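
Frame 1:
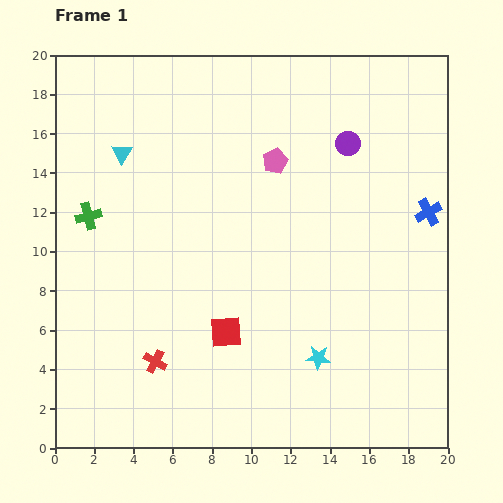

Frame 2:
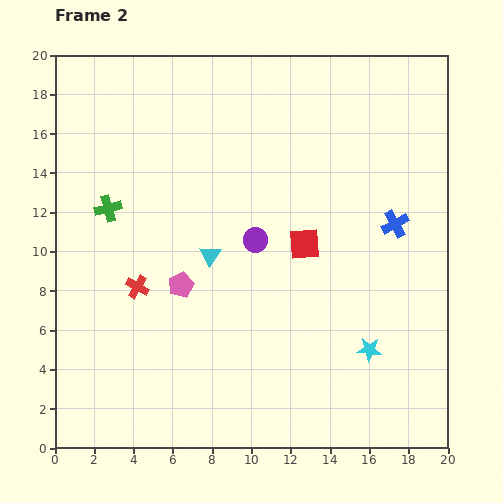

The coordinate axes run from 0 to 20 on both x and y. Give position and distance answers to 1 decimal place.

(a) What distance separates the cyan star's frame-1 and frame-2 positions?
2.6

The cyan star moved from (13.4, 4.6) to (16.0, 5.0), a distance of √(2.6² + 0.4²) ≈ 2.6.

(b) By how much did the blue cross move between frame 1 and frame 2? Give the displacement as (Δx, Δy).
(-1.7, -0.6)

The blue cross was at (19.0, 12.0) in frame 1 and (17.3, 11.4) in frame 2.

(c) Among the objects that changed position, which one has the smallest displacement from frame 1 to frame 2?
the green cross

(moved 1.1)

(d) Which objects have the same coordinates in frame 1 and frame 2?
none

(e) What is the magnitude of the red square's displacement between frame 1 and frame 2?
6.0

The red square moved from (8.7, 5.9) to (12.7, 10.4), a distance of √(4.0² + 4.5²) ≈ 6.0.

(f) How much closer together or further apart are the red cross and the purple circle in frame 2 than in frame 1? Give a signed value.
-8.3

Distance in frame 1: 14.8. Distance in frame 2: 6.5.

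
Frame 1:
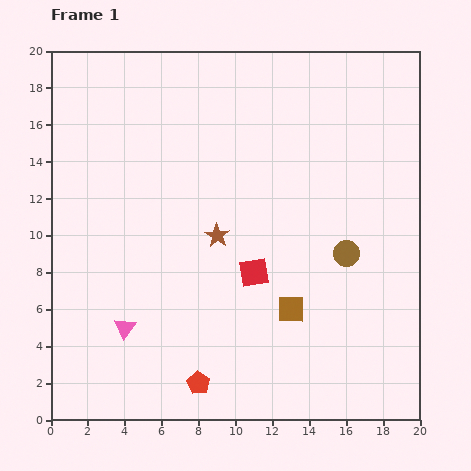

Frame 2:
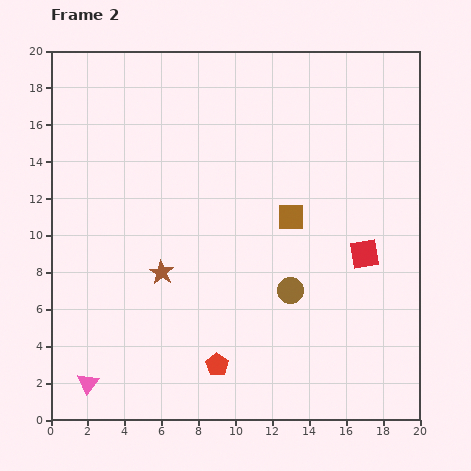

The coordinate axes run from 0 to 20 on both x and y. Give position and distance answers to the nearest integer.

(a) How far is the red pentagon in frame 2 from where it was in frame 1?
1

The red pentagon moved from (8, 2) to (9, 3), a distance of √(1² + 1²) ≈ 1.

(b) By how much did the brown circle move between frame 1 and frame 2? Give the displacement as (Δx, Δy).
(-3, -2)

The brown circle was at (16, 9) in frame 1 and (13, 7) in frame 2.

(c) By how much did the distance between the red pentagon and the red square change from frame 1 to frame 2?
+3

Distance in frame 1: 7. Distance in frame 2: 10.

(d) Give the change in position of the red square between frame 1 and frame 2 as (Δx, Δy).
(6, 1)

The red square was at (11, 8) in frame 1 and (17, 9) in frame 2.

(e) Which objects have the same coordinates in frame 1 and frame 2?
none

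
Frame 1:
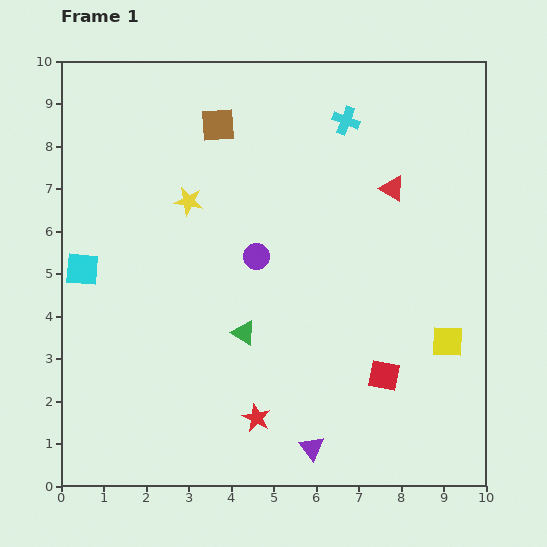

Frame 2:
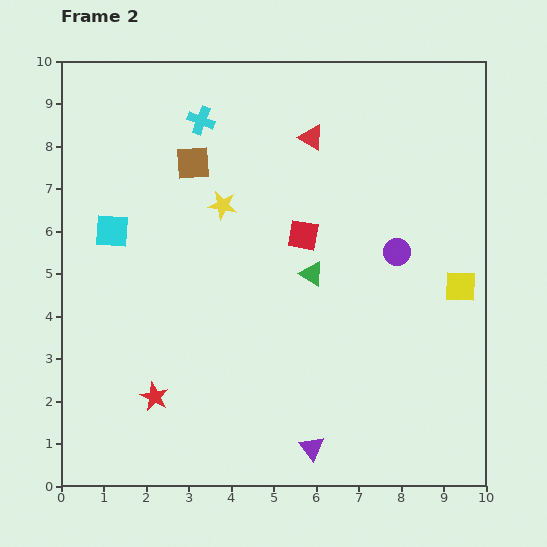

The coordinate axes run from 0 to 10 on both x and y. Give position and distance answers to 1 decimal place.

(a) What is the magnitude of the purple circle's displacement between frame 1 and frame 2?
3.3

The purple circle moved from (4.6, 5.4) to (7.9, 5.5), a distance of √(3.3² + 0.1²) ≈ 3.3.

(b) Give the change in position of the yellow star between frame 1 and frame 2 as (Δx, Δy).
(0.8, -0.1)

The yellow star was at (3.0, 6.7) in frame 1 and (3.8, 6.6) in frame 2.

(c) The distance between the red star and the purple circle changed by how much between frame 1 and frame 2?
+2.8

Distance in frame 1: 3.8. Distance in frame 2: 6.6.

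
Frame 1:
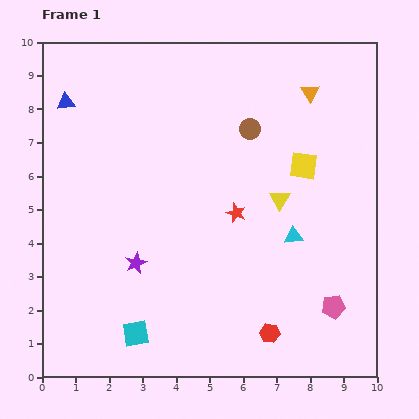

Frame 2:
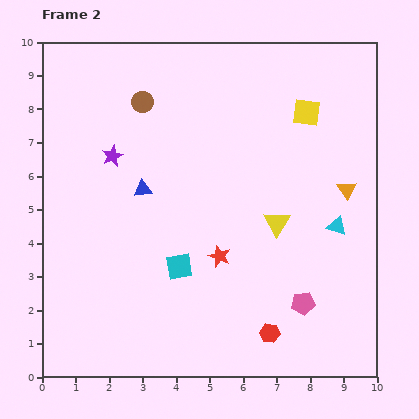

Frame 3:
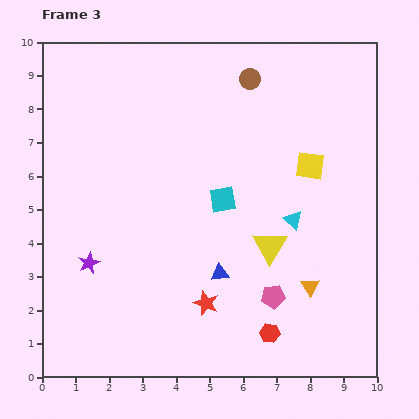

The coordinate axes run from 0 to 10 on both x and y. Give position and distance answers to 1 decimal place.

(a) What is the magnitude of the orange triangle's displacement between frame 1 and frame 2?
3.1

The orange triangle moved from (8.0, 8.5) to (9.1, 5.6), a distance of √(1.1² + 2.9²) ≈ 3.1.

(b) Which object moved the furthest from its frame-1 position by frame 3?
the blue triangle

(moved 6.9; next 5.8)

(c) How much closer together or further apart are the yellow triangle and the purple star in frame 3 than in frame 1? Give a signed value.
+0.7

Distance in frame 1: 4.7. Distance in frame 3: 5.4.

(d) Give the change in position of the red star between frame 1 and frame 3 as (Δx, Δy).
(-0.9, -2.7)

The red star was at (5.8, 4.9) in frame 1 and (4.9, 2.2) in frame 3.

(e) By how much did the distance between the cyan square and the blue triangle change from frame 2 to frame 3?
-0.3

Distance in frame 2: 2.5. Distance in frame 3: 2.2.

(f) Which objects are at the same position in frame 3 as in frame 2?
the red hexagon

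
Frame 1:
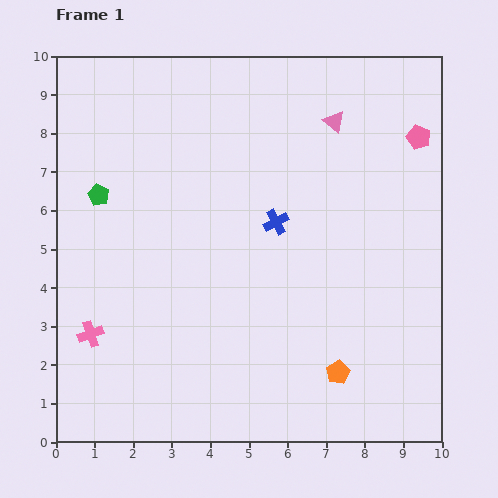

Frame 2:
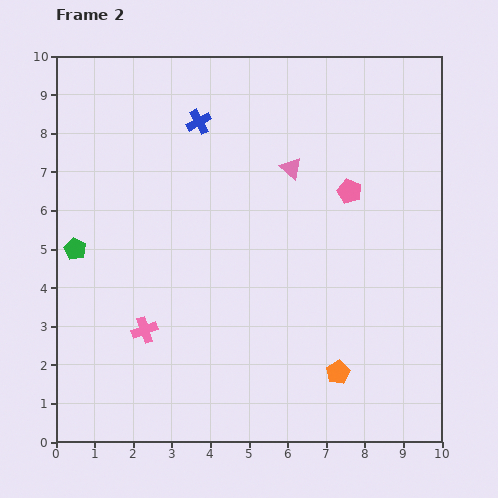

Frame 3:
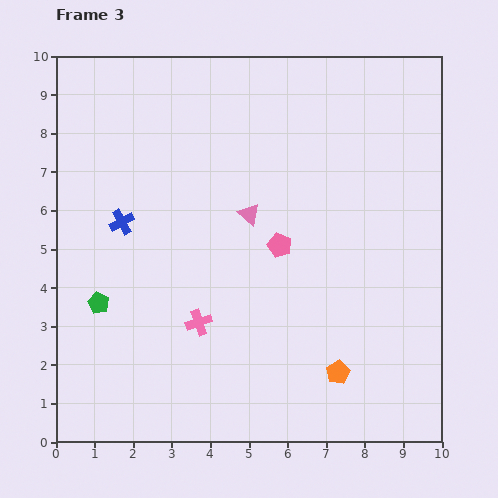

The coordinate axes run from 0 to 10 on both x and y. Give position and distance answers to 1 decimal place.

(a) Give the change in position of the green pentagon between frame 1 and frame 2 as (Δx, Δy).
(-0.6, -1.4)

The green pentagon was at (1.1, 6.4) in frame 1 and (0.5, 5.0) in frame 2.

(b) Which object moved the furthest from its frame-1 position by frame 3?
the pink pentagon

(moved 4.6; next 4.0)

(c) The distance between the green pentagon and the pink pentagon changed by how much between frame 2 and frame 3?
-2.4

Distance in frame 2: 7.3. Distance in frame 3: 4.9.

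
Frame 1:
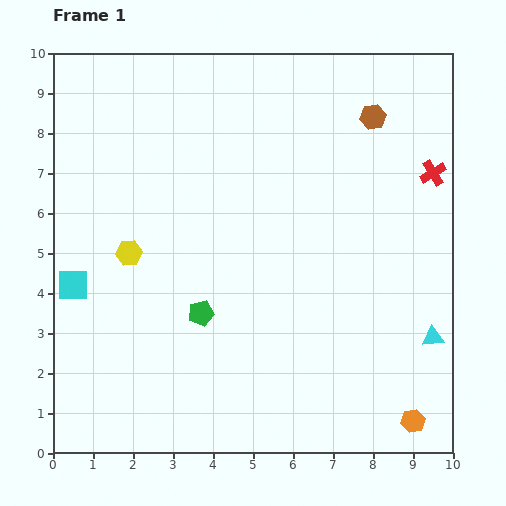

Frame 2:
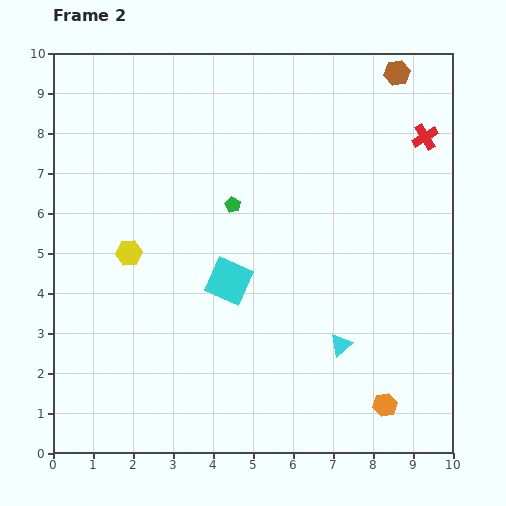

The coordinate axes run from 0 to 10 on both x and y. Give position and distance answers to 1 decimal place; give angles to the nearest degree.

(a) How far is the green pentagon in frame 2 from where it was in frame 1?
2.8

The green pentagon moved from (3.7, 3.5) to (4.5, 6.2), a distance of √(0.8² + 2.7²) ≈ 2.8.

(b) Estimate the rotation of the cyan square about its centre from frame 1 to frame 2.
22° clockwise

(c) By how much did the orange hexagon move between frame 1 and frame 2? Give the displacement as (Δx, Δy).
(-0.7, 0.4)

The orange hexagon was at (9.0, 0.8) in frame 1 and (8.3, 1.2) in frame 2.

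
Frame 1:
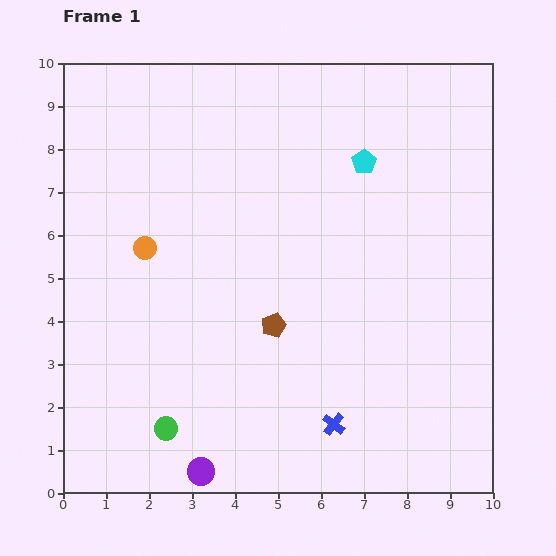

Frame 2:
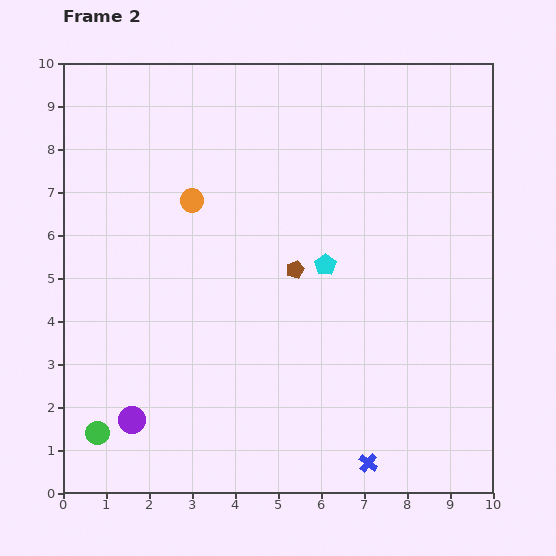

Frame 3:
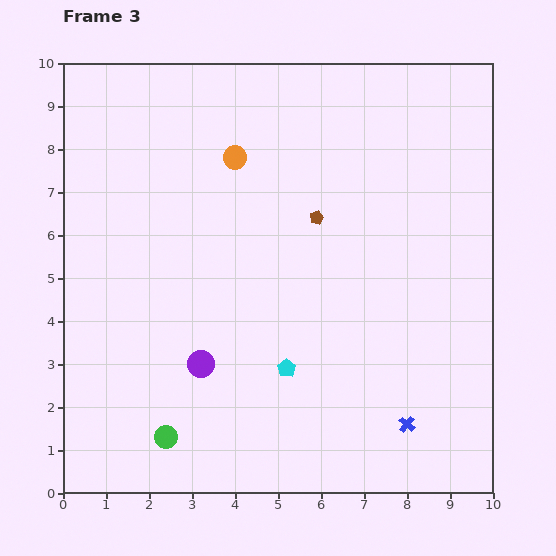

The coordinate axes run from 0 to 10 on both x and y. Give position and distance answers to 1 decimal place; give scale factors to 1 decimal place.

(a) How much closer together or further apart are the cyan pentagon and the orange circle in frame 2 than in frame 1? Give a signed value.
-2.1

Distance in frame 1: 5.5. Distance in frame 2: 3.4.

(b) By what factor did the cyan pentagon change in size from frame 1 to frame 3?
0.7×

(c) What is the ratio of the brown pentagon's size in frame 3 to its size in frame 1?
0.6×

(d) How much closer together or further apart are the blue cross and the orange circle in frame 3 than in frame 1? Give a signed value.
+1.4

Distance in frame 1: 6.0. Distance in frame 3: 7.4.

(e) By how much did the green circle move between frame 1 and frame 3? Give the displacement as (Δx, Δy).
(0.0, -0.2)

The green circle was at (2.4, 1.5) in frame 1 and (2.4, 1.3) in frame 3.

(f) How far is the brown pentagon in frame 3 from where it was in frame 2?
1.3

The brown pentagon moved from (5.4, 5.2) to (5.9, 6.4), a distance of √(0.5² + 1.2²) ≈ 1.3.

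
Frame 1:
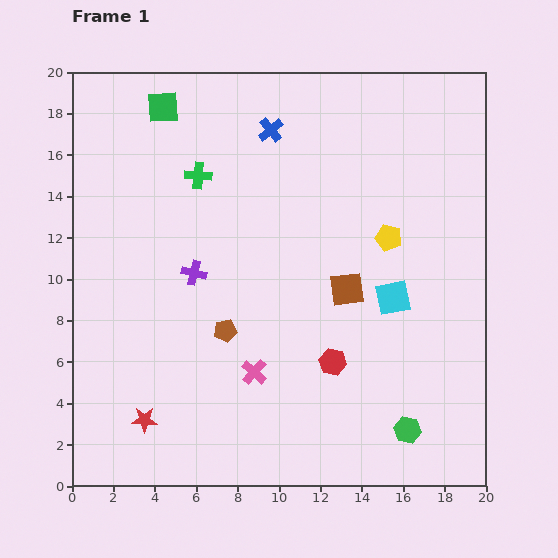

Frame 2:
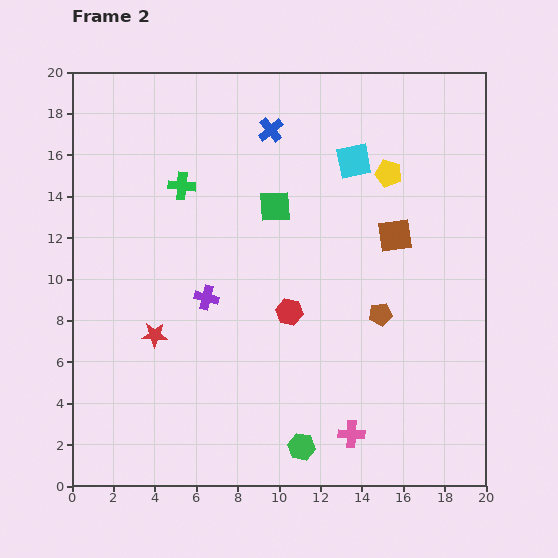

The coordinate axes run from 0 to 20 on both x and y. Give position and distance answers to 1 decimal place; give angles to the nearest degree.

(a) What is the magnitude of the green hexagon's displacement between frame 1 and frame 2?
5.2

The green hexagon moved from (16.2, 2.7) to (11.1, 1.9), a distance of √(5.1² + 0.8²) ≈ 5.2.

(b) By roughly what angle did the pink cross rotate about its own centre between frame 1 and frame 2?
40° counter-clockwise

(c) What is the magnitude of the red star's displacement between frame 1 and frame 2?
4.1

The red star moved from (3.5, 3.2) to (4.0, 7.3), a distance of √(0.5² + 4.1²) ≈ 4.1.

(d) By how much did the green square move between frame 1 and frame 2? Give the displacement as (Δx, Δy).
(5.4, -4.8)

The green square was at (4.4, 18.3) in frame 1 and (9.8, 13.5) in frame 2.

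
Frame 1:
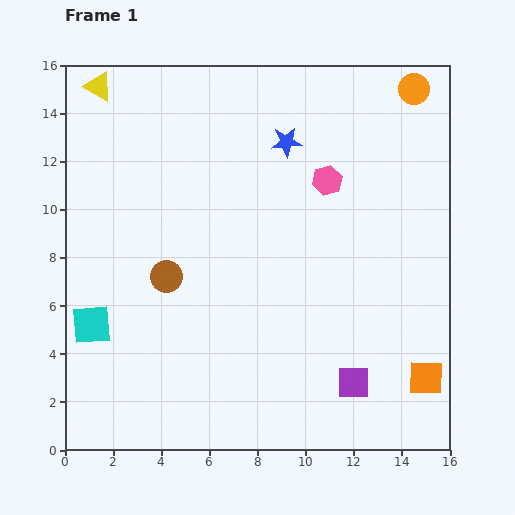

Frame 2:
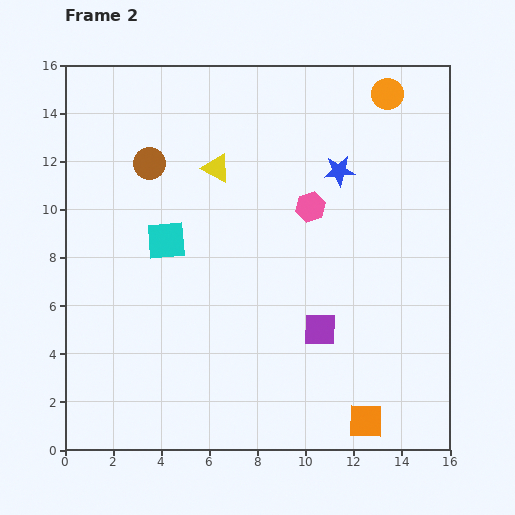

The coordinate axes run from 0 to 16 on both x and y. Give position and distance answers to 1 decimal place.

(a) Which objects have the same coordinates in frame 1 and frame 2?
none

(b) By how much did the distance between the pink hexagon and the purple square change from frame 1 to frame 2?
-3.4

Distance in frame 1: 8.5. Distance in frame 2: 5.1.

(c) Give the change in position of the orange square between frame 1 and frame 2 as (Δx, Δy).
(-2.5, -1.8)

The orange square was at (15.0, 3.0) in frame 1 and (12.5, 1.2) in frame 2.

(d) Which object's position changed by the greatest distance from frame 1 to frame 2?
the yellow triangle

(moved 6.0; next 4.8)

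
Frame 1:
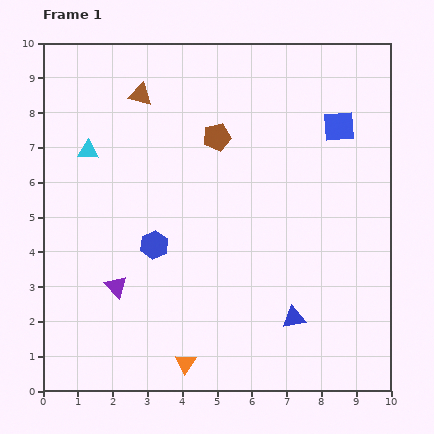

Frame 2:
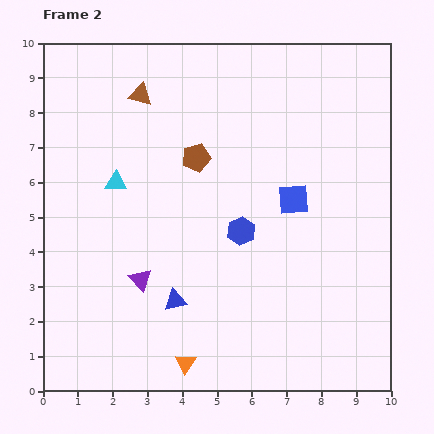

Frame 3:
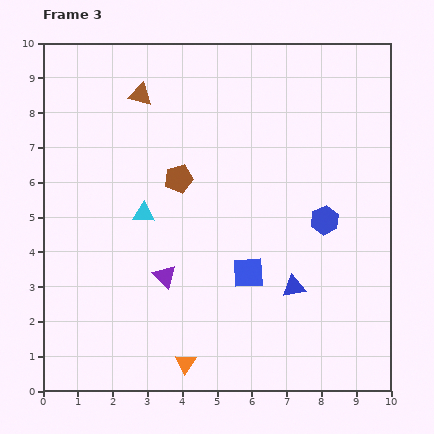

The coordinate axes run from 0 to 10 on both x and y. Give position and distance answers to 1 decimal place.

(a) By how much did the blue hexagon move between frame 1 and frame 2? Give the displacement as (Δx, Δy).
(2.5, 0.4)

The blue hexagon was at (3.2, 4.2) in frame 1 and (5.7, 4.6) in frame 2.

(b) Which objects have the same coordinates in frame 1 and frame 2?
the orange triangle, the brown triangle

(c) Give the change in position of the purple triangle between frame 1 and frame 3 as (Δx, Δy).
(1.4, 0.3)

The purple triangle was at (2.1, 3.0) in frame 1 and (3.5, 3.3) in frame 3.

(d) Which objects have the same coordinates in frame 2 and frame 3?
the orange triangle, the brown triangle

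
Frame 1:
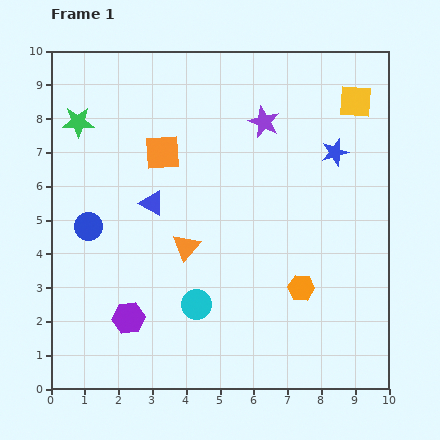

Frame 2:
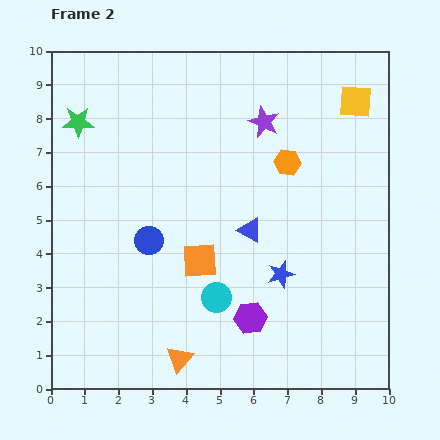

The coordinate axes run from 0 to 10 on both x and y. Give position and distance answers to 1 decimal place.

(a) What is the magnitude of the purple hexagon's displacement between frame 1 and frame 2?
3.6

The purple hexagon moved from (2.3, 2.1) to (5.9, 2.1), a distance of √(3.6² + 0.0²) ≈ 3.6.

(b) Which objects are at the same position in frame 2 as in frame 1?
the purple star, the green star, the yellow square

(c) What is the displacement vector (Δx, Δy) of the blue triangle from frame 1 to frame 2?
(2.9, -0.8)

The blue triangle was at (3.0, 5.5) in frame 1 and (5.9, 4.7) in frame 2.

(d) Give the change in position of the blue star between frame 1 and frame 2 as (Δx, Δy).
(-1.6, -3.6)

The blue star was at (8.4, 7.0) in frame 1 and (6.8, 3.4) in frame 2.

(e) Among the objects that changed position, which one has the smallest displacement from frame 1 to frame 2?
the cyan circle

(moved 0.6)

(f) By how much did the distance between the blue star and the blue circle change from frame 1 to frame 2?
-3.6

Distance in frame 1: 7.6. Distance in frame 2: 4.0.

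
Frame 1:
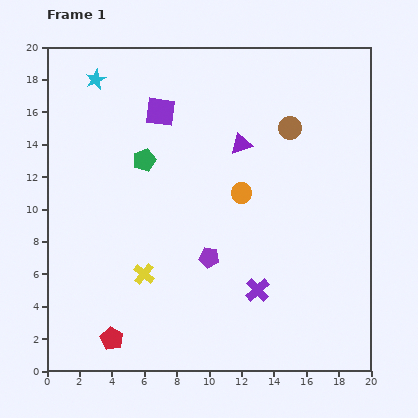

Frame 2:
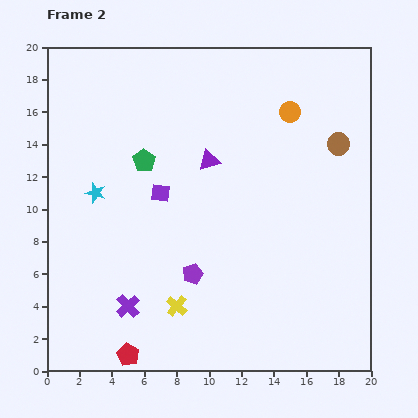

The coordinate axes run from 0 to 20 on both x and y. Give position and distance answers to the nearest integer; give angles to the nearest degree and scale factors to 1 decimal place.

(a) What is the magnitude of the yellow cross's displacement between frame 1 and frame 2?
3

The yellow cross moved from (6, 6) to (8, 4), a distance of √(2² + 2²) ≈ 3.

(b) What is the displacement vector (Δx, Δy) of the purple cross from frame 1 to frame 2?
(-8, -1)

The purple cross was at (13, 5) in frame 1 and (5, 4) in frame 2.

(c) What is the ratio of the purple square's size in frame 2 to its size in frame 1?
0.6×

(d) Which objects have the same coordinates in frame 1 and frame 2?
the green pentagon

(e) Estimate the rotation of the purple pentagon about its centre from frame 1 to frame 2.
29° counter-clockwise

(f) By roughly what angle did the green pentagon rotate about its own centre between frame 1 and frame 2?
16° counter-clockwise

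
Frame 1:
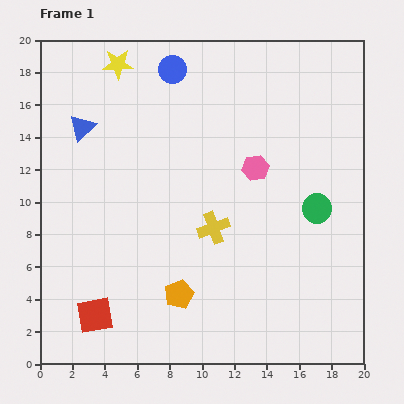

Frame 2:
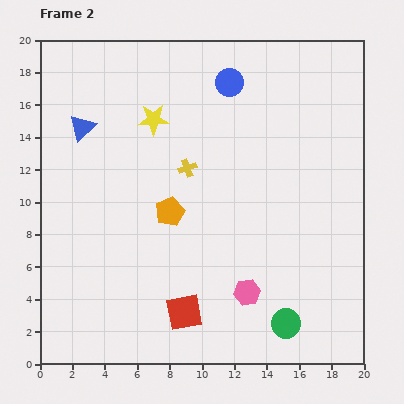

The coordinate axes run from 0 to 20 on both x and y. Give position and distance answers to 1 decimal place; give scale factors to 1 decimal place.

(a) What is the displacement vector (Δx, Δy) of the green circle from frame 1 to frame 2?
(-1.9, -7.1)

The green circle was at (17.1, 9.6) in frame 1 and (15.2, 2.5) in frame 2.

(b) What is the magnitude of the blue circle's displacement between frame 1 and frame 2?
3.6

The blue circle moved from (8.2, 18.2) to (11.7, 17.4), a distance of √(3.5² + 0.8²) ≈ 3.6.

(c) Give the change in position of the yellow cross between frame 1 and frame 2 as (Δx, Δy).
(-1.6, 3.7)

The yellow cross was at (10.7, 8.4) in frame 1 and (9.1, 12.1) in frame 2.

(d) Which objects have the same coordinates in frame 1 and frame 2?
the blue triangle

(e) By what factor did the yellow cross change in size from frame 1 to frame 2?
0.6×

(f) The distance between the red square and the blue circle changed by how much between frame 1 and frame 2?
-1.4

Distance in frame 1: 15.9. Distance in frame 2: 14.5.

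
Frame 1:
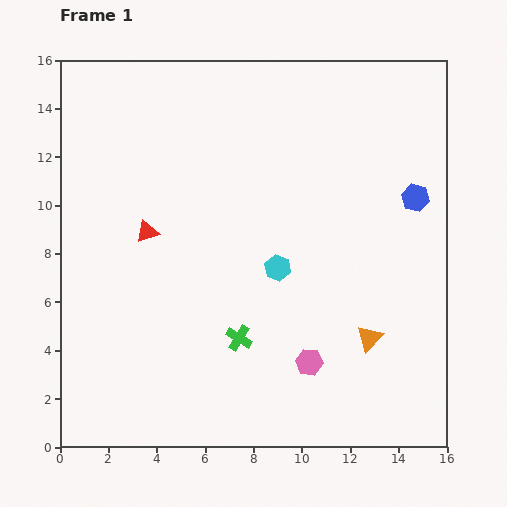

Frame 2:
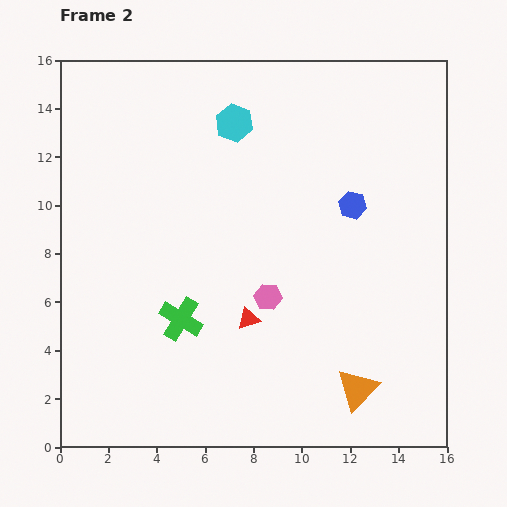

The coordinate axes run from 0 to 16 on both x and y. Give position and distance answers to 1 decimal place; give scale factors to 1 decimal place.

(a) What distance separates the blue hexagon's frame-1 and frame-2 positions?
2.6

The blue hexagon moved from (14.7, 10.3) to (12.1, 10.0), a distance of √(2.6² + 0.3²) ≈ 2.6.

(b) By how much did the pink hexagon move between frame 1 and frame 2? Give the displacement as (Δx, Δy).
(-1.7, 2.7)

The pink hexagon was at (10.3, 3.5) in frame 1 and (8.6, 6.2) in frame 2.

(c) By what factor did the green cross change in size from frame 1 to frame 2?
1.6×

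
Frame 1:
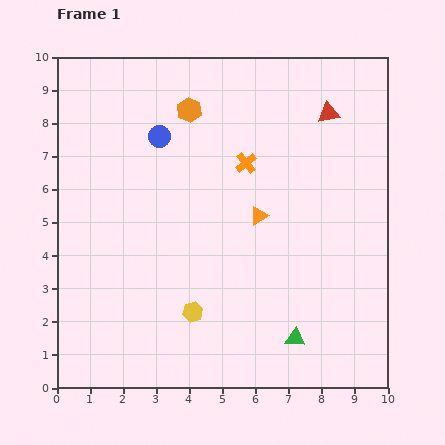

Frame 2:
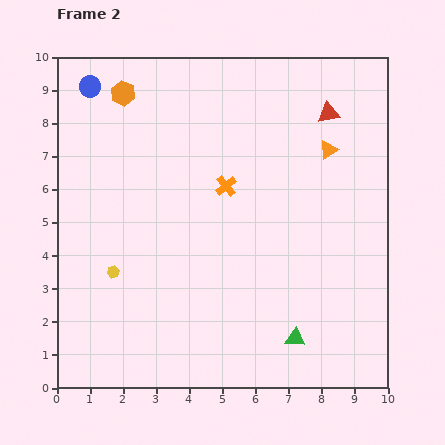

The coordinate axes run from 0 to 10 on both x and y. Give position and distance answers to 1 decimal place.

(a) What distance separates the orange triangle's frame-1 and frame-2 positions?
2.9

The orange triangle moved from (6.1, 5.2) to (8.2, 7.2), a distance of √(2.1² + 2.0²) ≈ 2.9.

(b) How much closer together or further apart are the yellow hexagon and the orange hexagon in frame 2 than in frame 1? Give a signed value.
-0.7

Distance in frame 1: 6.1. Distance in frame 2: 5.4.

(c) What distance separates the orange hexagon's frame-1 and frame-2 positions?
2.1

The orange hexagon moved from (4.0, 8.4) to (2.0, 8.9), a distance of √(2.0² + 0.5²) ≈ 2.1.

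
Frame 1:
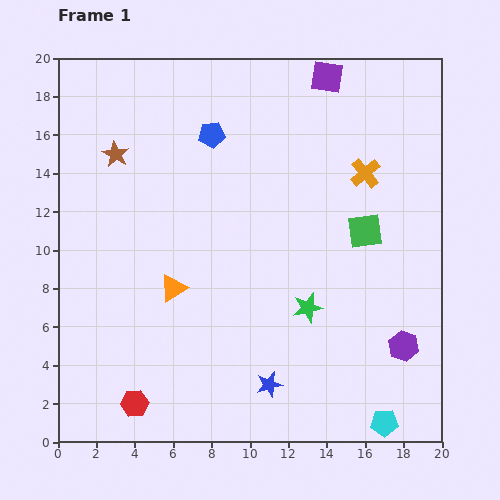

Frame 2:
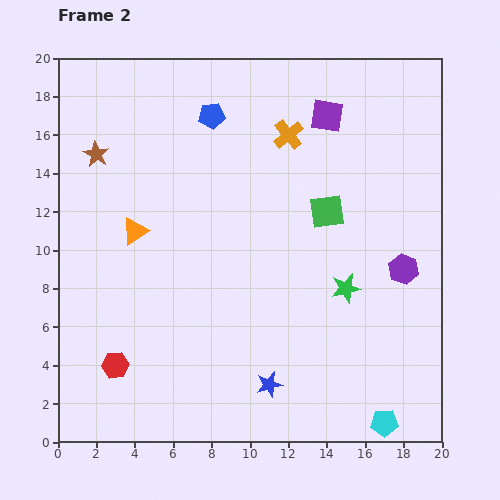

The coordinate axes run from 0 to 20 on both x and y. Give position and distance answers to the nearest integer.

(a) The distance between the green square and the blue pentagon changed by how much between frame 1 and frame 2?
-1

Distance in frame 1: 9. Distance in frame 2: 8.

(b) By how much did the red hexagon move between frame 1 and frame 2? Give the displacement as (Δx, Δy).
(-1, 2)

The red hexagon was at (4, 2) in frame 1 and (3, 4) in frame 2.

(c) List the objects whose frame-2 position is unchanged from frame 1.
the blue star, the cyan pentagon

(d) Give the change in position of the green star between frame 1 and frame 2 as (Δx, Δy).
(2, 1)

The green star was at (13, 7) in frame 1 and (15, 8) in frame 2.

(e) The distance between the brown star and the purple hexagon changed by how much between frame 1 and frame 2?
-1

Distance in frame 1: 18. Distance in frame 2: 17.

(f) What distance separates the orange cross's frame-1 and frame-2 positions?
4

The orange cross moved from (16, 14) to (12, 16), a distance of √(4² + 2²) ≈ 4.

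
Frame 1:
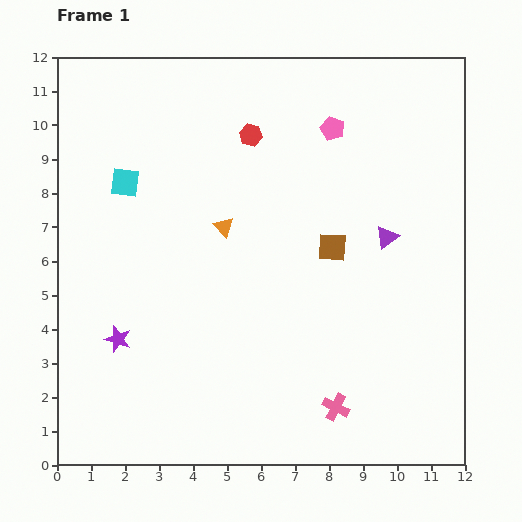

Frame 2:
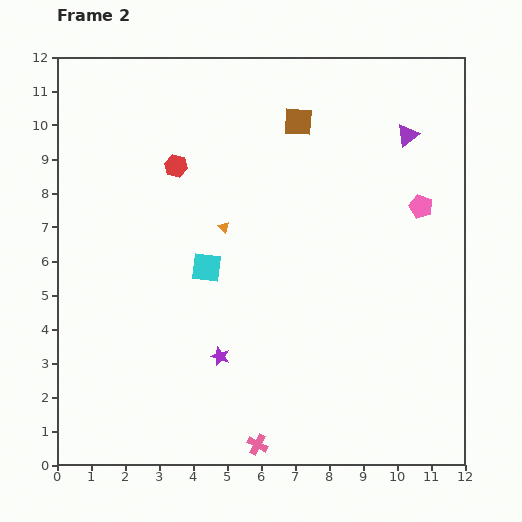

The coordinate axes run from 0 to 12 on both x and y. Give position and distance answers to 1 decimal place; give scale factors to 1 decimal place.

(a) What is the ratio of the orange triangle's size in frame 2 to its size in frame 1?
0.6×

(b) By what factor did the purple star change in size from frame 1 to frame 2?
0.7×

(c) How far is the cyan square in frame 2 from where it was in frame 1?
3.5

The cyan square moved from (2.0, 8.3) to (4.4, 5.8), a distance of √(2.4² + 2.5²) ≈ 3.5.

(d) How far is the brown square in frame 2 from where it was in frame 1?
3.8

The brown square moved from (8.1, 6.4) to (7.1, 10.1), a distance of √(1.0² + 3.7²) ≈ 3.8.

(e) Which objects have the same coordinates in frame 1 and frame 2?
the orange triangle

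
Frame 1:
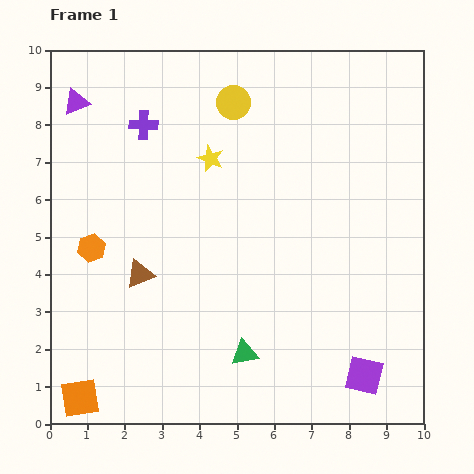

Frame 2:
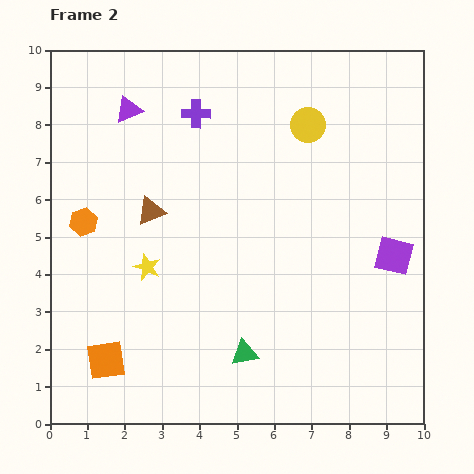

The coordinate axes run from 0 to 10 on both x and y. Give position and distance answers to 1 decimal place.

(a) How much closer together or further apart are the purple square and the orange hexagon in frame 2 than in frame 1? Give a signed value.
+0.2

Distance in frame 1: 8.1. Distance in frame 2: 8.3.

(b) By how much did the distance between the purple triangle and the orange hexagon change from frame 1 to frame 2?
-0.7

Distance in frame 1: 3.9. Distance in frame 2: 3.2.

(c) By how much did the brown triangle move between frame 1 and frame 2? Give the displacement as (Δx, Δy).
(0.3, 1.7)

The brown triangle was at (2.4, 4.0) in frame 1 and (2.7, 5.7) in frame 2.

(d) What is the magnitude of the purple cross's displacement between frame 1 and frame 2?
1.4

The purple cross moved from (2.5, 8.0) to (3.9, 8.3), a distance of √(1.4² + 0.3²) ≈ 1.4.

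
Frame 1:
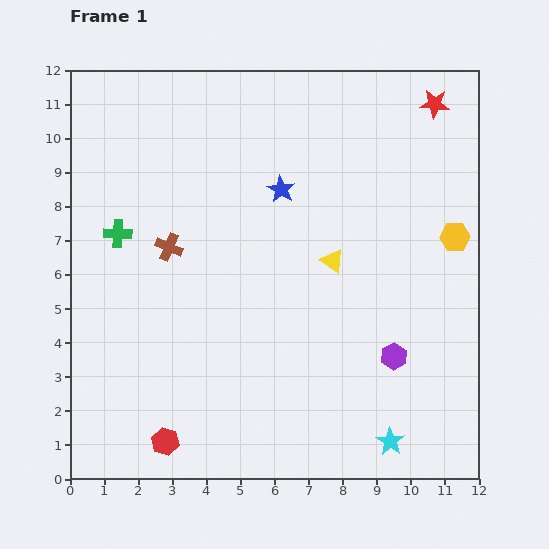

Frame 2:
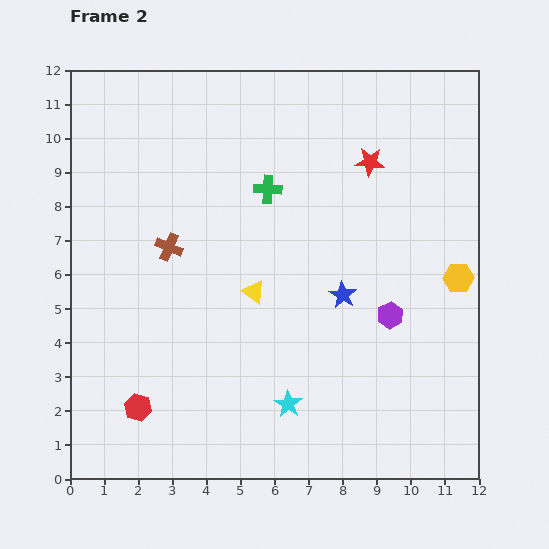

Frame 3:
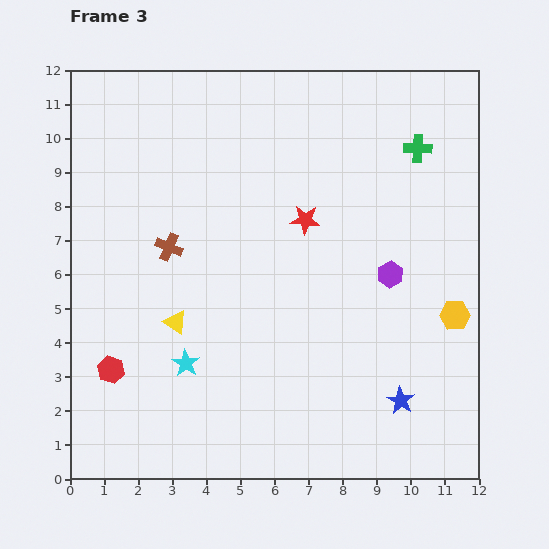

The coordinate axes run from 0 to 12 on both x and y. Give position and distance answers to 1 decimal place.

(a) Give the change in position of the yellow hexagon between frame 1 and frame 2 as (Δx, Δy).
(0.1, -1.2)

The yellow hexagon was at (11.3, 7.1) in frame 1 and (11.4, 5.9) in frame 2.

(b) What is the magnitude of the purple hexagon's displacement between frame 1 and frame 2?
1.2

The purple hexagon moved from (9.5, 3.6) to (9.4, 4.8), a distance of √(0.1² + 1.2²) ≈ 1.2.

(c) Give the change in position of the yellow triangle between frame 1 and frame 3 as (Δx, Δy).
(-4.6, -1.8)

The yellow triangle was at (7.7, 6.4) in frame 1 and (3.1, 4.6) in frame 3.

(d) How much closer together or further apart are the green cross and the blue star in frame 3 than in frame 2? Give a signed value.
+3.6

Distance in frame 2: 3.8. Distance in frame 3: 7.4.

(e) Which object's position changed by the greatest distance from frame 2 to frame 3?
the green cross

(moved 4.6; next 3.5)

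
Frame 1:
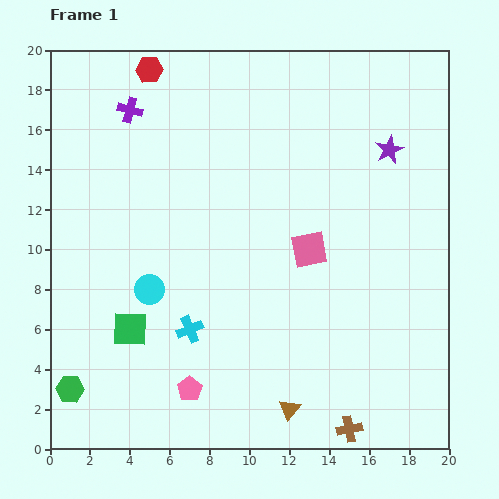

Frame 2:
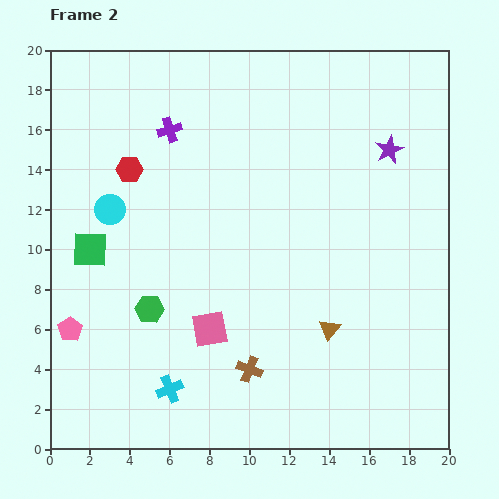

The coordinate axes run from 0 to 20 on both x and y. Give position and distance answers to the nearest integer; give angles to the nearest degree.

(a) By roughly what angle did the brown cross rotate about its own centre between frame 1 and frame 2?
32° clockwise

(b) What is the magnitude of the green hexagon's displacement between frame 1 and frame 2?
6

The green hexagon moved from (1, 3) to (5, 7), a distance of √(4² + 4²) ≈ 6.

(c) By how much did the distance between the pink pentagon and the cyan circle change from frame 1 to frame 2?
+1

Distance in frame 1: 5. Distance in frame 2: 6.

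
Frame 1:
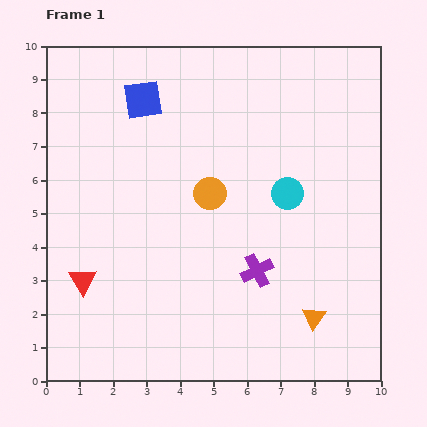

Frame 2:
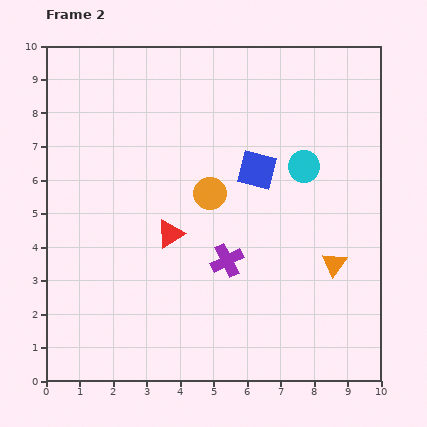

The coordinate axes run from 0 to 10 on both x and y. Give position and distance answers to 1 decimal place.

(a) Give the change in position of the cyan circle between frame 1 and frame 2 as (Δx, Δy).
(0.5, 0.8)

The cyan circle was at (7.2, 5.6) in frame 1 and (7.7, 6.4) in frame 2.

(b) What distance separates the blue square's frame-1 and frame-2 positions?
4.0

The blue square moved from (2.9, 8.4) to (6.3, 6.3), a distance of √(3.4² + 2.1²) ≈ 4.0.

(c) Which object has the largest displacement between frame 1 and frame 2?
the blue square

(moved 4.0; next 3.0)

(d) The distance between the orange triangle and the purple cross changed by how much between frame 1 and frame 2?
+1.0

Distance in frame 1: 2.2. Distance in frame 2: 3.2.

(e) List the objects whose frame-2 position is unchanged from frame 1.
the orange circle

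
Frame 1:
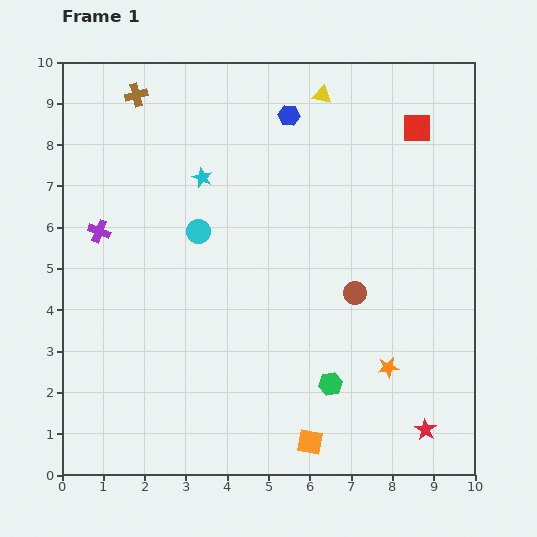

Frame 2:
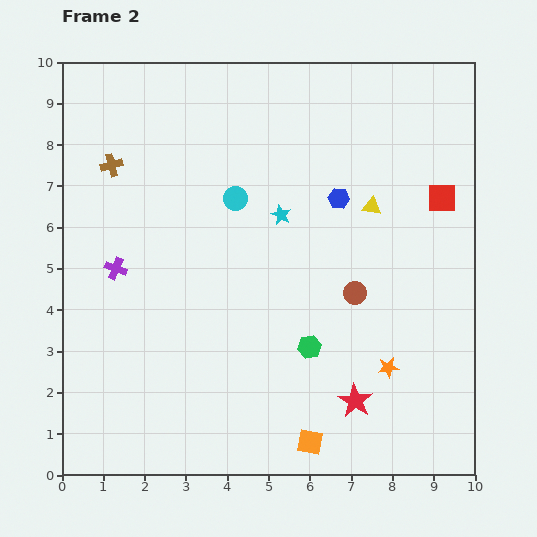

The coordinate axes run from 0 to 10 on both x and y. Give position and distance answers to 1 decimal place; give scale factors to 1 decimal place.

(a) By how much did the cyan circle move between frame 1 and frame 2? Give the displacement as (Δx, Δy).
(0.9, 0.8)

The cyan circle was at (3.3, 5.9) in frame 1 and (4.2, 6.7) in frame 2.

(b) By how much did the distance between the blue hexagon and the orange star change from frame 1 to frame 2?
-2.3

Distance in frame 1: 6.6. Distance in frame 2: 4.3.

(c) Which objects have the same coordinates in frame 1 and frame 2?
the orange star, the orange square, the brown circle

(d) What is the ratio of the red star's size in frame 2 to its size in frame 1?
1.6×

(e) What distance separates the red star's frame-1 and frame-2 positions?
1.8

The red star moved from (8.8, 1.1) to (7.1, 1.8), a distance of √(1.7² + 0.7²) ≈ 1.8.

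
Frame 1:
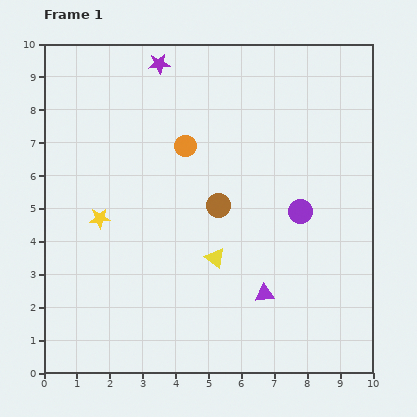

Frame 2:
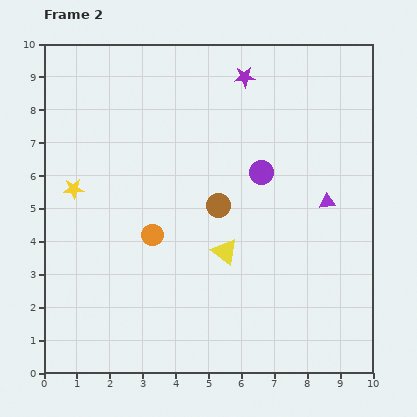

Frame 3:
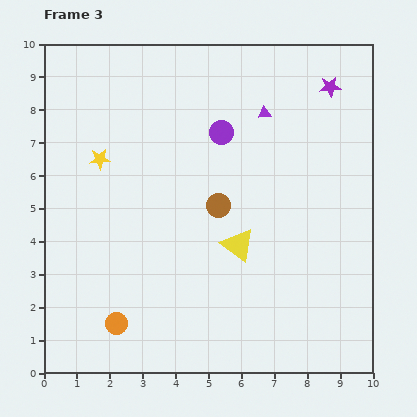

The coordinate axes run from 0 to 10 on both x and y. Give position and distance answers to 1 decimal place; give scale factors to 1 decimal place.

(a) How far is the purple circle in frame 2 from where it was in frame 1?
1.7

The purple circle moved from (7.8, 4.9) to (6.6, 6.1), a distance of √(1.2² + 1.2²) ≈ 1.7.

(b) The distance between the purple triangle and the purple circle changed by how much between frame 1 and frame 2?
-0.5

Distance in frame 1: 2.7. Distance in frame 2: 2.2.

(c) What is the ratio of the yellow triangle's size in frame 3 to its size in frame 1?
1.7×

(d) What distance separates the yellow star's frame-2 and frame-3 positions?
1.2

The yellow star moved from (0.9, 5.6) to (1.7, 6.5), a distance of √(0.8² + 0.9²) ≈ 1.2.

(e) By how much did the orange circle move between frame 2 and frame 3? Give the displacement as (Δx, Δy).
(-1.1, -2.7)

The orange circle was at (3.3, 4.2) in frame 2 and (2.2, 1.5) in frame 3.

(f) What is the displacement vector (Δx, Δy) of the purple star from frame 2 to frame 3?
(2.6, -0.3)

The purple star was at (6.1, 9.0) in frame 2 and (8.7, 8.7) in frame 3.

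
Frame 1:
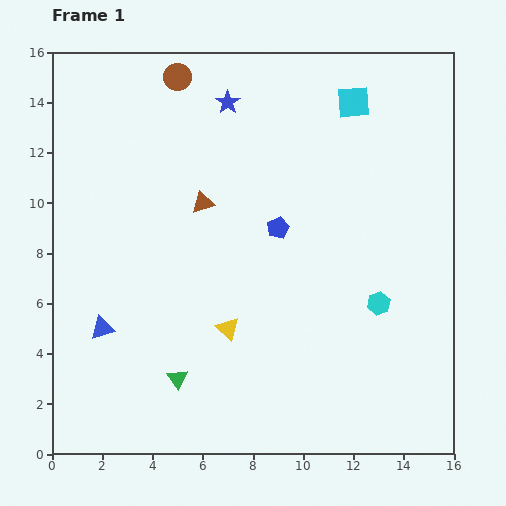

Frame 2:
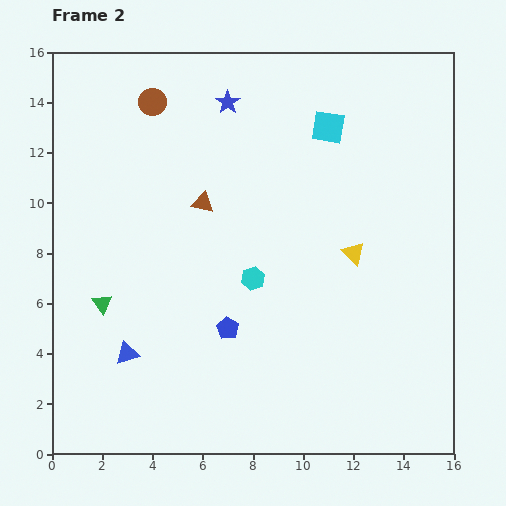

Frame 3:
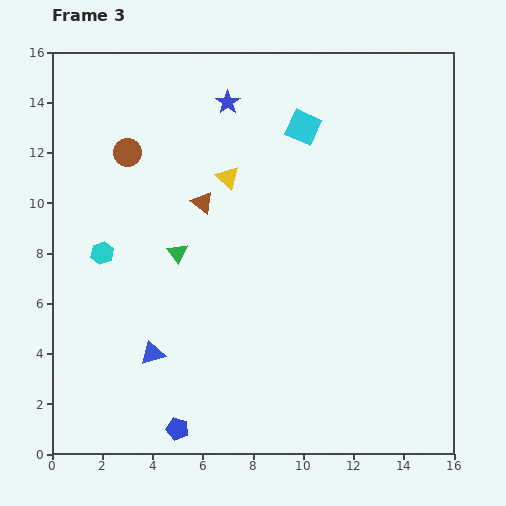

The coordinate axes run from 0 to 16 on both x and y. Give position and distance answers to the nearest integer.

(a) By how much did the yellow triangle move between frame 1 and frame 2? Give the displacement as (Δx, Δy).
(5, 3)

The yellow triangle was at (7, 5) in frame 1 and (12, 8) in frame 2.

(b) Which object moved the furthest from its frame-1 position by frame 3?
the cyan hexagon

(moved 11; next 9)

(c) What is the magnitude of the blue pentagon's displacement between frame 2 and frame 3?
4

The blue pentagon moved from (7, 5) to (5, 1), a distance of √(2² + 4²) ≈ 4.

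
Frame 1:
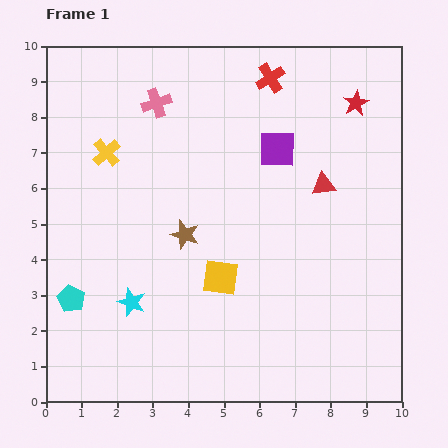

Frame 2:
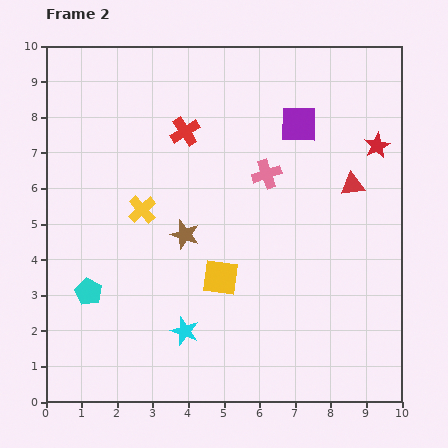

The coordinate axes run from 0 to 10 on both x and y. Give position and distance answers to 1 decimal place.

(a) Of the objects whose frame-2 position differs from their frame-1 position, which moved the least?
the cyan pentagon

(moved 0.5)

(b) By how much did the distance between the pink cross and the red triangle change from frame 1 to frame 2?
-2.8

Distance in frame 1: 5.2. Distance in frame 2: 2.4.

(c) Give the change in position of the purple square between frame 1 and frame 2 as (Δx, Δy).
(0.6, 0.7)

The purple square was at (6.5, 7.1) in frame 1 and (7.1, 7.8) in frame 2.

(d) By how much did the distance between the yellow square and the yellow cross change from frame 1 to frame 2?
-1.8

Distance in frame 1: 4.7. Distance in frame 2: 2.9.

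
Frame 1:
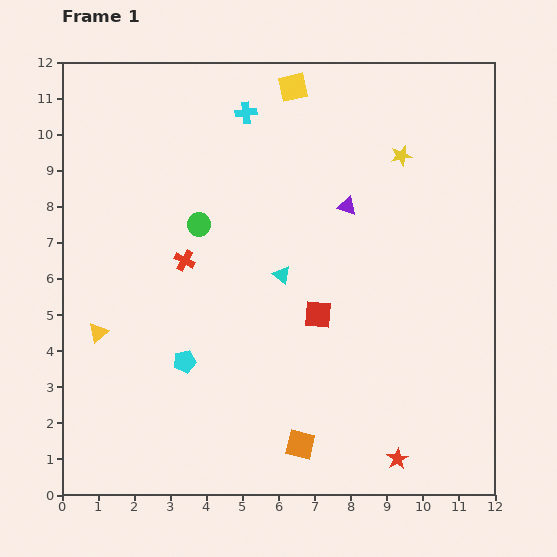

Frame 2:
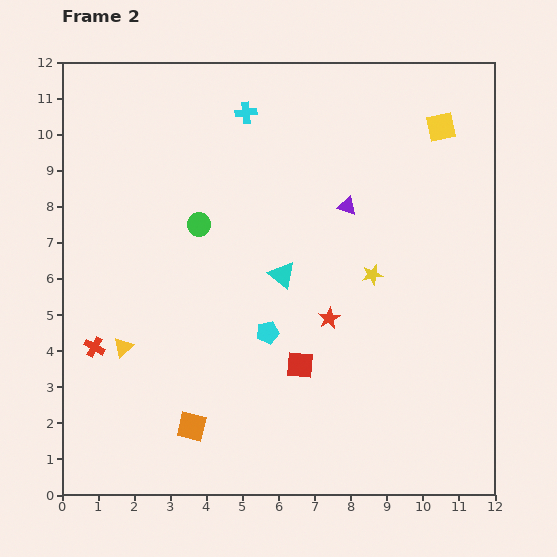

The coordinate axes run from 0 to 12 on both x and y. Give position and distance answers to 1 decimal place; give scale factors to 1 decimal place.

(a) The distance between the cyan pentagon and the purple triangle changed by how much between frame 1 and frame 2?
-2.1

Distance in frame 1: 6.2. Distance in frame 2: 4.1.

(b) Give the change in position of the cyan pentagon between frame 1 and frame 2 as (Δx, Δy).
(2.3, 0.8)

The cyan pentagon was at (3.4, 3.7) in frame 1 and (5.7, 4.5) in frame 2.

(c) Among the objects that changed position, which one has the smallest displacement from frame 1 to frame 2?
the yellow triangle

(moved 0.8)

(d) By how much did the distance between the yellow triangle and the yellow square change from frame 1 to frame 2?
+2.0

Distance in frame 1: 8.7. Distance in frame 2: 10.7.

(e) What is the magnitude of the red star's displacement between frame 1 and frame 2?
4.3

The red star moved from (9.3, 1.0) to (7.4, 4.9), a distance of √(1.9² + 3.9²) ≈ 4.3.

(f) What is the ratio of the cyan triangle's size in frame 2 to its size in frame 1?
1.5×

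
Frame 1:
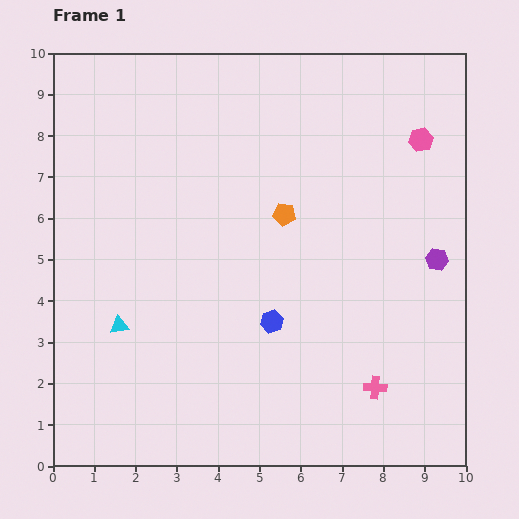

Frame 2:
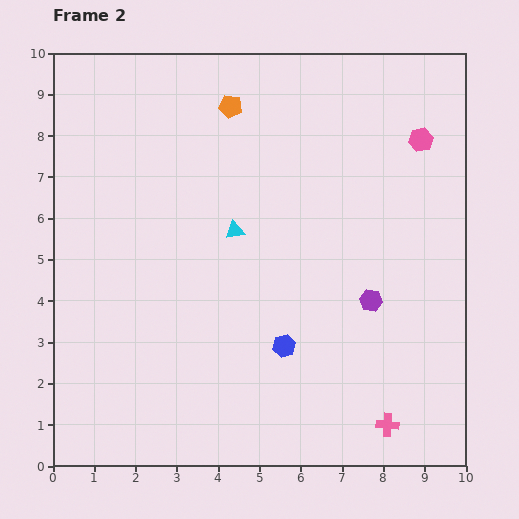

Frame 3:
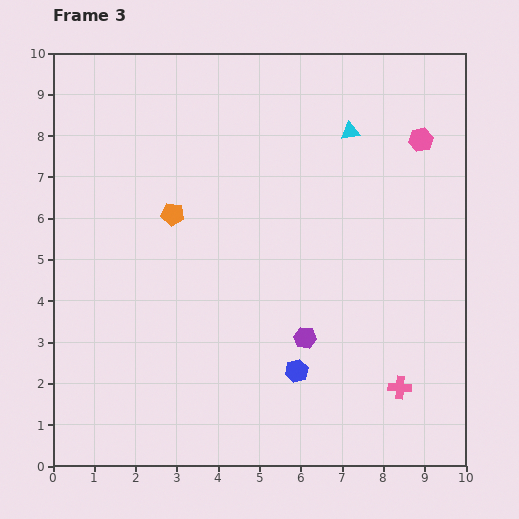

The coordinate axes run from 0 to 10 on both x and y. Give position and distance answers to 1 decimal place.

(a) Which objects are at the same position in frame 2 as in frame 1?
the pink hexagon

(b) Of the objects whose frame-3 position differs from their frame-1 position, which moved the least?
the pink cross

(moved 0.6)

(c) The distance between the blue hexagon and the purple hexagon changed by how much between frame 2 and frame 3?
-1.6

Distance in frame 2: 2.4. Distance in frame 3: 0.8.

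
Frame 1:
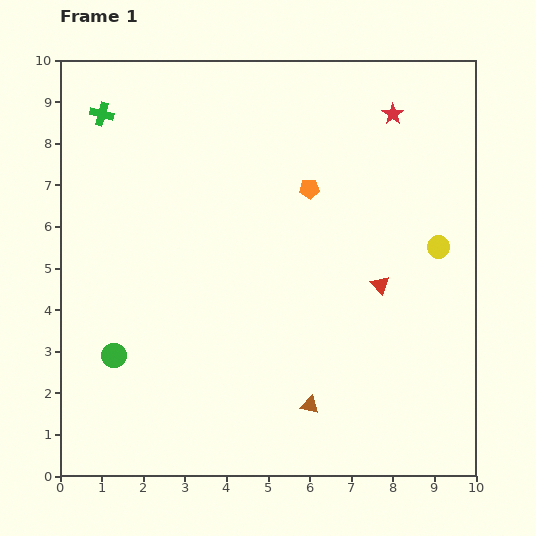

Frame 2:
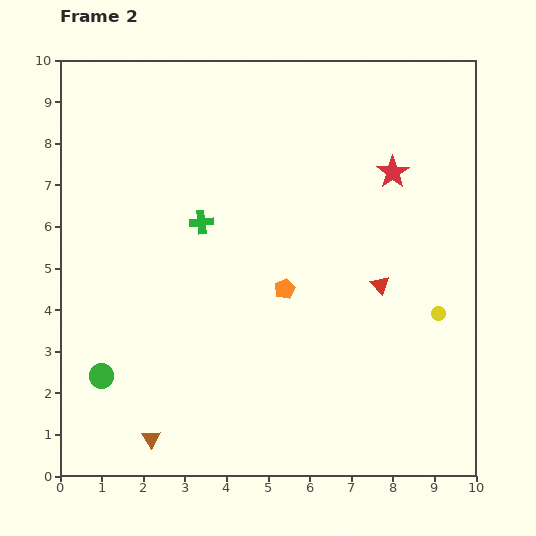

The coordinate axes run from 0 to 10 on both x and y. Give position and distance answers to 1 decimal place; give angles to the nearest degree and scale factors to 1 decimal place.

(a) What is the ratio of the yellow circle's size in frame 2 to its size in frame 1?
0.6×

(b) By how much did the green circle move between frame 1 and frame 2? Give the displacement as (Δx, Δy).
(-0.3, -0.5)

The green circle was at (1.3, 2.9) in frame 1 and (1.0, 2.4) in frame 2.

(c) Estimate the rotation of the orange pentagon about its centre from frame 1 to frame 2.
23° counter-clockwise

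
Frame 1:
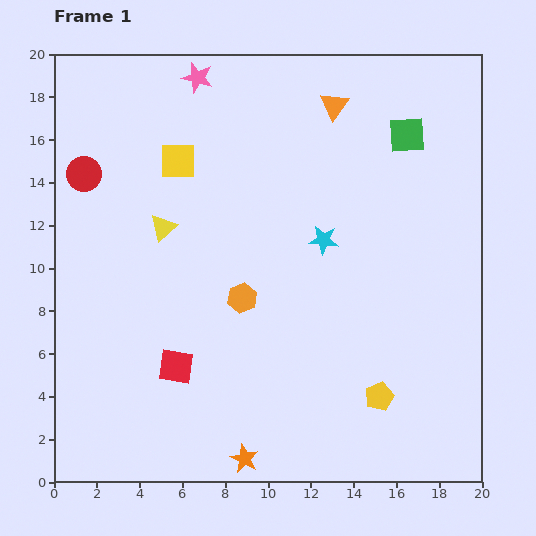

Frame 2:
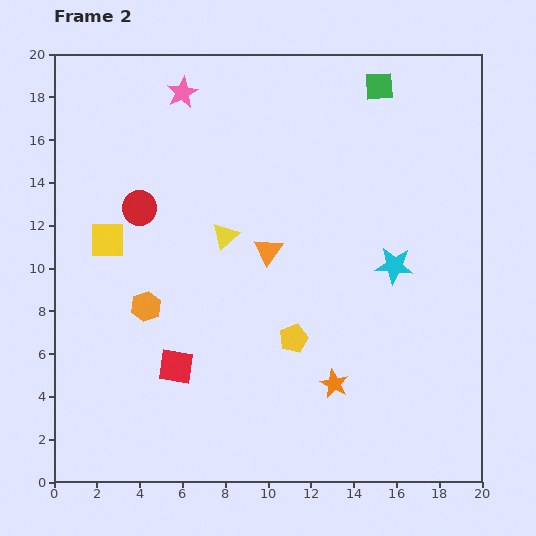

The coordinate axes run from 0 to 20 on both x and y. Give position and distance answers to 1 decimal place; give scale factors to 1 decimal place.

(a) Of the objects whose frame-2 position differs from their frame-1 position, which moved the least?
the pink star

(moved 1.0)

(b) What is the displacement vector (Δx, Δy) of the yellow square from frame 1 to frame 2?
(-3.3, -3.7)

The yellow square was at (5.8, 15.0) in frame 1 and (2.5, 11.3) in frame 2.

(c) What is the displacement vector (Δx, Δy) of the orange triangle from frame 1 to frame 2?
(-3.1, -6.8)

The orange triangle was at (13.1, 17.6) in frame 1 and (10.0, 10.8) in frame 2.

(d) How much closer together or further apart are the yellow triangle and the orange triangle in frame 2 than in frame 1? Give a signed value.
-7.7

Distance in frame 1: 9.8. Distance in frame 2: 2.1.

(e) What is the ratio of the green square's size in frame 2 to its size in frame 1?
0.8×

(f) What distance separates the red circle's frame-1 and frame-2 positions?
3.1

The red circle moved from (1.4, 14.4) to (4.0, 12.8), a distance of √(2.6² + 1.6²) ≈ 3.1.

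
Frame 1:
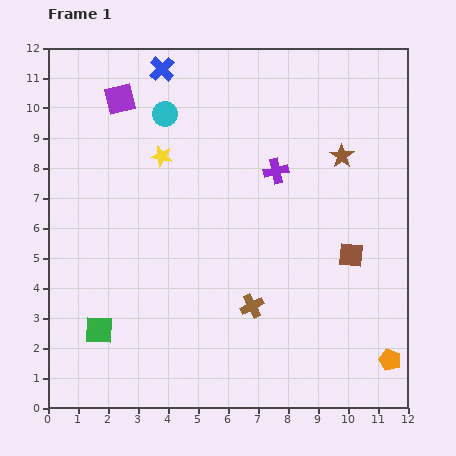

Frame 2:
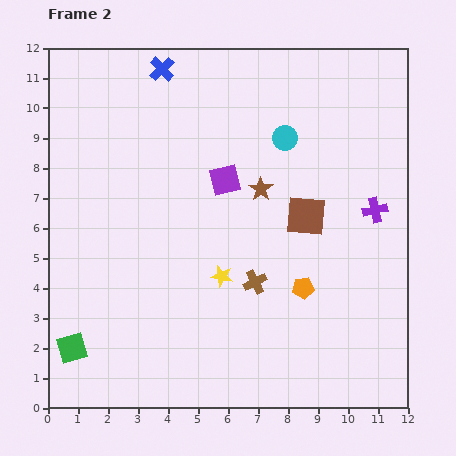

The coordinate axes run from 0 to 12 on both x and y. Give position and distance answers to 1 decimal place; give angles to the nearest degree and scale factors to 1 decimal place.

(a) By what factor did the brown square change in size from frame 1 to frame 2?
1.6×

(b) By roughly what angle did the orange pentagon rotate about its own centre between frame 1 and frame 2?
27° counter-clockwise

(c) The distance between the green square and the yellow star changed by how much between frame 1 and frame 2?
-0.7

Distance in frame 1: 6.2. Distance in frame 2: 5.5.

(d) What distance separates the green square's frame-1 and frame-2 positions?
1.1

The green square moved from (1.7, 2.6) to (0.8, 2.0), a distance of √(0.9² + 0.6²) ≈ 1.1.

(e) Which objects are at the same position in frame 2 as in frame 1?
the blue cross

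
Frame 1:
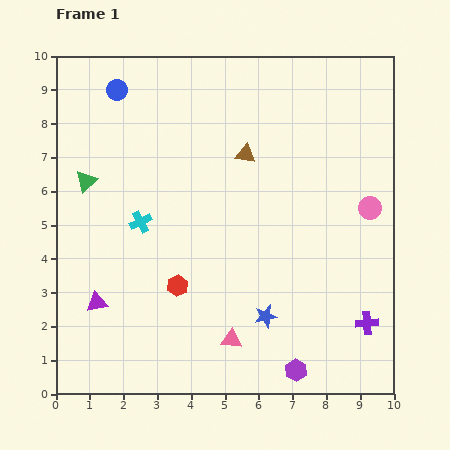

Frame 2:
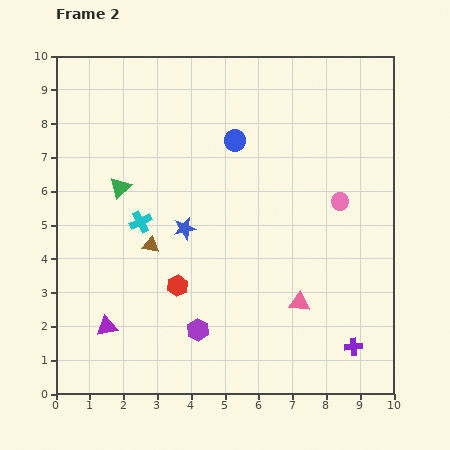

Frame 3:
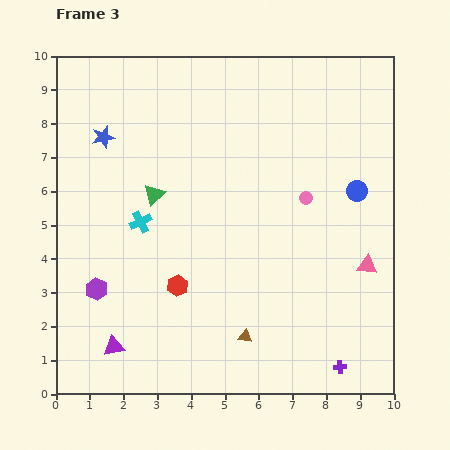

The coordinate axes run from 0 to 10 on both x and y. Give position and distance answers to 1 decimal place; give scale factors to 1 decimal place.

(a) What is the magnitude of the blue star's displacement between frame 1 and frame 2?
3.5

The blue star moved from (6.2, 2.3) to (3.8, 4.9), a distance of √(2.4² + 2.6²) ≈ 3.5.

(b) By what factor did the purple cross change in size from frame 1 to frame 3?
0.6×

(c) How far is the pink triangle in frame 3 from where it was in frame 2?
2.3

The pink triangle moved from (7.2, 2.7) to (9.2, 3.8), a distance of √(2.0² + 1.1²) ≈ 2.3.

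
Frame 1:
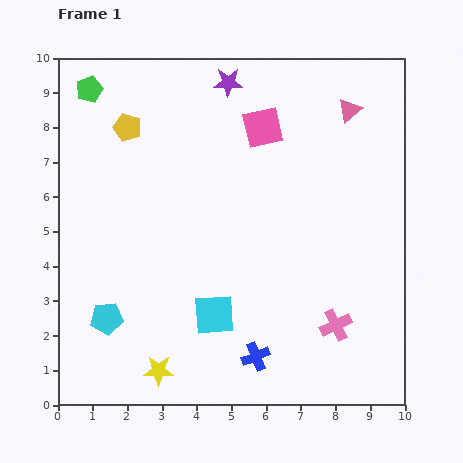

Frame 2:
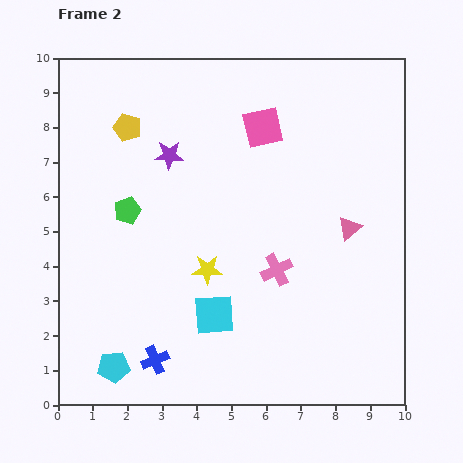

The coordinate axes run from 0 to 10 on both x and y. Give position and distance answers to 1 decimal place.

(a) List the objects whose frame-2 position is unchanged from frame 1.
the cyan square, the pink square, the yellow pentagon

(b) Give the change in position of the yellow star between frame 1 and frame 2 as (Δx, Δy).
(1.4, 2.9)

The yellow star was at (2.9, 1.0) in frame 1 and (4.3, 3.9) in frame 2.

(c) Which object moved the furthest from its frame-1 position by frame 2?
the green pentagon

(moved 3.7; next 3.4)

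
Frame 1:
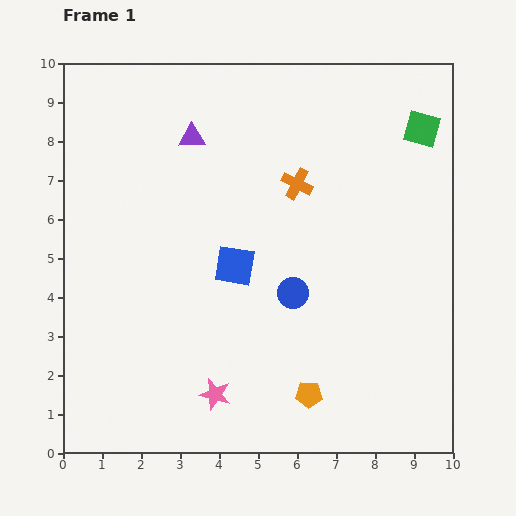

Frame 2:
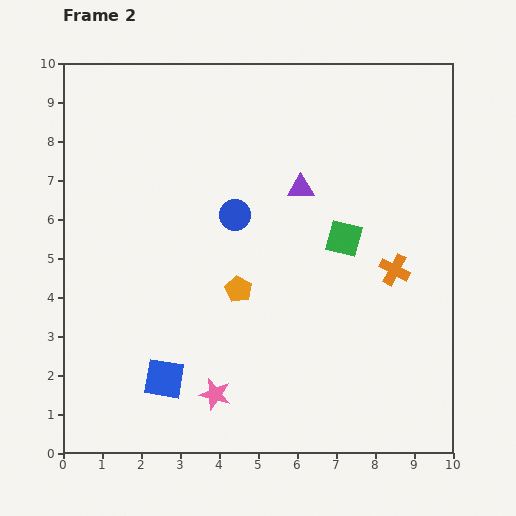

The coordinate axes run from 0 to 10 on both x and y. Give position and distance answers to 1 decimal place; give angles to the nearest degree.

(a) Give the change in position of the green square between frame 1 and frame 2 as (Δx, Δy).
(-2.0, -2.8)

The green square was at (9.2, 8.3) in frame 1 and (7.2, 5.5) in frame 2.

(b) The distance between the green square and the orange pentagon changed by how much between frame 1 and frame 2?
-4.4

Distance in frame 1: 7.4. Distance in frame 2: 3.0.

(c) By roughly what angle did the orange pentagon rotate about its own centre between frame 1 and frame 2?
28° clockwise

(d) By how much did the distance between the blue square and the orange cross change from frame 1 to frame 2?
+3.9

Distance in frame 1: 2.6. Distance in frame 2: 6.5.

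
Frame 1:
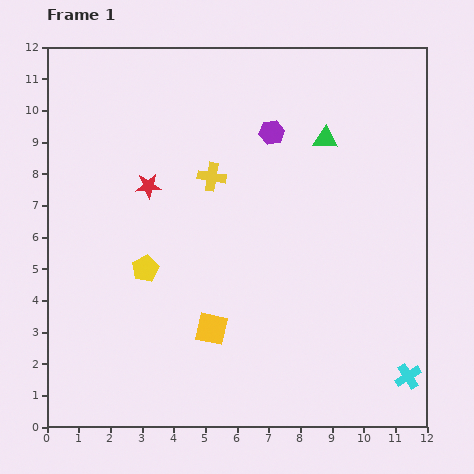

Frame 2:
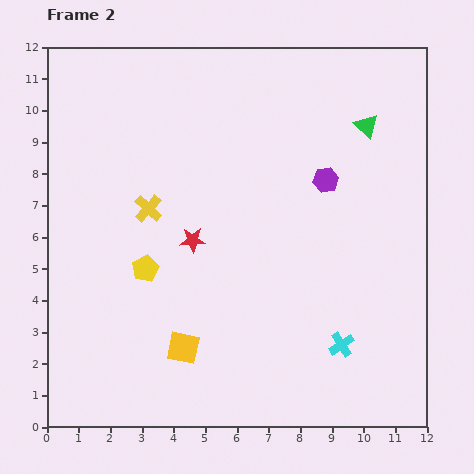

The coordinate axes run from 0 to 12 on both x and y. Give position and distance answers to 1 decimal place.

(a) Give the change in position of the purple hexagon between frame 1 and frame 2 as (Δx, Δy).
(1.7, -1.5)

The purple hexagon was at (7.1, 9.3) in frame 1 and (8.8, 7.8) in frame 2.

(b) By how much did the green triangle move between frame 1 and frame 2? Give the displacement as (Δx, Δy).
(1.3, 0.4)

The green triangle was at (8.8, 9.1) in frame 1 and (10.1, 9.5) in frame 2.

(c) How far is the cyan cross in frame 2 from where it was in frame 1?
2.3

The cyan cross moved from (11.4, 1.6) to (9.3, 2.6), a distance of √(2.1² + 1.0²) ≈ 2.3.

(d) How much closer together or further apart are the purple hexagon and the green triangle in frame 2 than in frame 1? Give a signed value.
+0.4

Distance in frame 1: 1.7. Distance in frame 2: 2.1.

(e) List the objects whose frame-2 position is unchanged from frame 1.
the yellow pentagon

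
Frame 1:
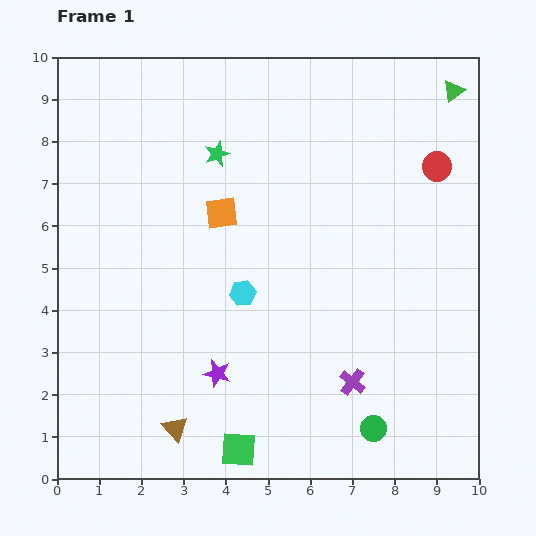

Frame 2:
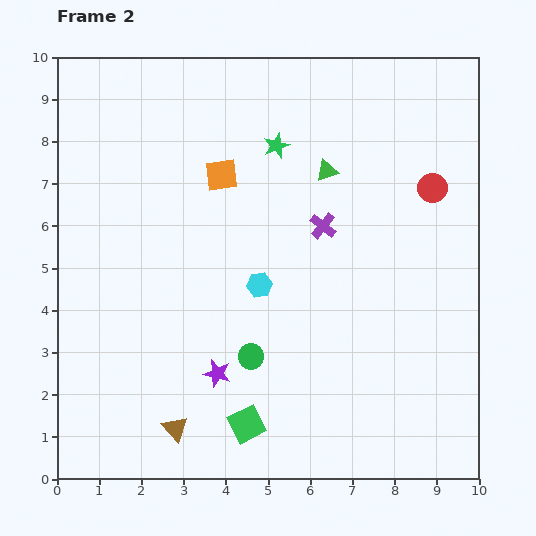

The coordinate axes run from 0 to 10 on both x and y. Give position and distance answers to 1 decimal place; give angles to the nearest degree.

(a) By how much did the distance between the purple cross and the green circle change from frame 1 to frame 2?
+2.3

Distance in frame 1: 1.2. Distance in frame 2: 3.5.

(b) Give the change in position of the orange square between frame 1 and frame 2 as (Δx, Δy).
(0.0, 0.9)

The orange square was at (3.9, 6.3) in frame 1 and (3.9, 7.2) in frame 2.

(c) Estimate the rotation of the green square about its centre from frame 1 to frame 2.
32° counter-clockwise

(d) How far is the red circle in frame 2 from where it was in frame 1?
0.5

The red circle moved from (9.0, 7.4) to (8.9, 6.9), a distance of √(0.1² + 0.5²) ≈ 0.5.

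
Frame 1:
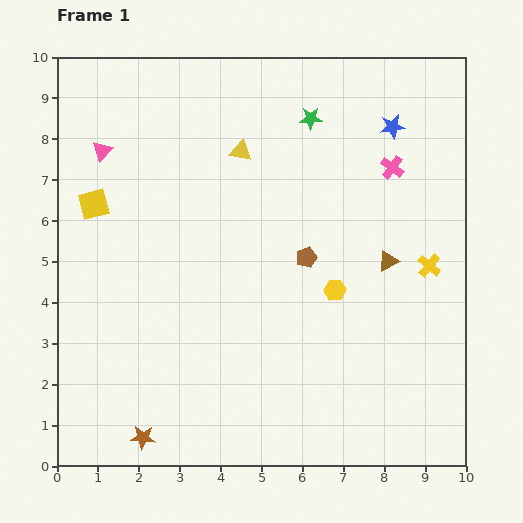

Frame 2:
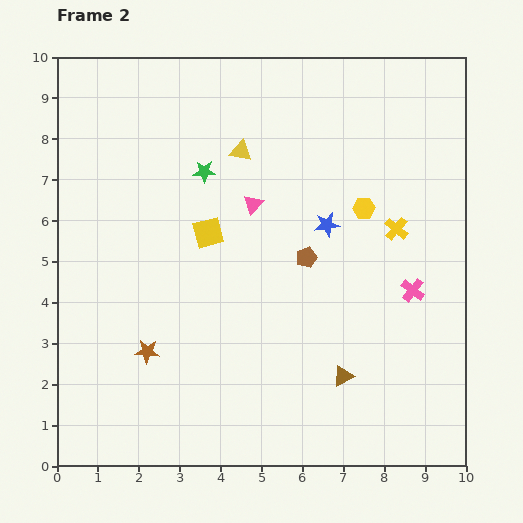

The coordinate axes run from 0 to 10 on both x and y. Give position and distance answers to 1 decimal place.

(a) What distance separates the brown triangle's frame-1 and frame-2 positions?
3.0

The brown triangle moved from (8.1, 5.0) to (7.0, 2.2), a distance of √(1.1² + 2.8²) ≈ 3.0.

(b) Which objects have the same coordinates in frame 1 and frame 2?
the yellow triangle, the brown pentagon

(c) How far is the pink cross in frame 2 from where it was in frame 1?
3.0

The pink cross moved from (8.2, 7.3) to (8.7, 4.3), a distance of √(0.5² + 3.0²) ≈ 3.0.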